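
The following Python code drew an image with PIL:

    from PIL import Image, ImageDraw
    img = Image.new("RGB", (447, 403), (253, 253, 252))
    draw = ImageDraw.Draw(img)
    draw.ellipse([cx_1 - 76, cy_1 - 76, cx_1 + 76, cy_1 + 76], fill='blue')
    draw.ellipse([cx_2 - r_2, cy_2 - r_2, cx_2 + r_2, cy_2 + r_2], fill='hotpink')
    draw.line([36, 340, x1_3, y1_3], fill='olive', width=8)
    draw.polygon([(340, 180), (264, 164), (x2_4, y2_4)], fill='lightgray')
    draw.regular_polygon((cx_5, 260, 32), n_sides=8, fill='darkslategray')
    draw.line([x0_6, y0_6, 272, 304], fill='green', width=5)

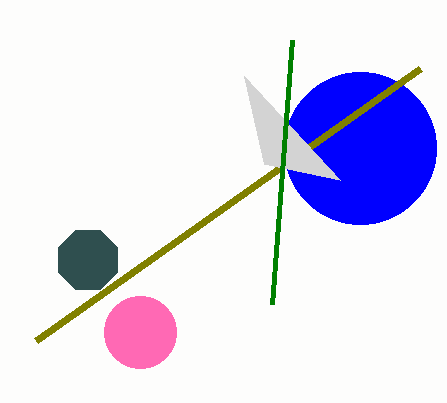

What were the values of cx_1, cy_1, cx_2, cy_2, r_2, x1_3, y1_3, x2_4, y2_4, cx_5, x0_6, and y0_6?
cx_1 = 360, cy_1 = 148, cx_2 = 140, cy_2 = 332, r_2 = 36, x1_3 = 420, y1_3 = 68, x2_4 = 244, y2_4 = 76, cx_5 = 88, x0_6 = 292, y0_6 = 40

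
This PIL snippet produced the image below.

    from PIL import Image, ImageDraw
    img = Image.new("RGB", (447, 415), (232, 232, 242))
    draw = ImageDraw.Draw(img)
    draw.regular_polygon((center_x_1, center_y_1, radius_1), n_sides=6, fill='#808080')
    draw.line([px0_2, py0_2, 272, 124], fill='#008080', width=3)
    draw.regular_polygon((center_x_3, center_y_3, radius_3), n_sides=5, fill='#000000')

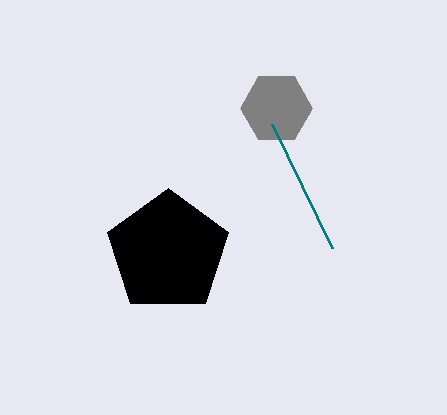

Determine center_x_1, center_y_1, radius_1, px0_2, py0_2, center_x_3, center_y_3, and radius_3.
center_x_1 = 276
center_y_1 = 108
radius_1 = 36
px0_2 = 332
py0_2 = 248
center_x_3 = 168
center_y_3 = 252
radius_3 = 64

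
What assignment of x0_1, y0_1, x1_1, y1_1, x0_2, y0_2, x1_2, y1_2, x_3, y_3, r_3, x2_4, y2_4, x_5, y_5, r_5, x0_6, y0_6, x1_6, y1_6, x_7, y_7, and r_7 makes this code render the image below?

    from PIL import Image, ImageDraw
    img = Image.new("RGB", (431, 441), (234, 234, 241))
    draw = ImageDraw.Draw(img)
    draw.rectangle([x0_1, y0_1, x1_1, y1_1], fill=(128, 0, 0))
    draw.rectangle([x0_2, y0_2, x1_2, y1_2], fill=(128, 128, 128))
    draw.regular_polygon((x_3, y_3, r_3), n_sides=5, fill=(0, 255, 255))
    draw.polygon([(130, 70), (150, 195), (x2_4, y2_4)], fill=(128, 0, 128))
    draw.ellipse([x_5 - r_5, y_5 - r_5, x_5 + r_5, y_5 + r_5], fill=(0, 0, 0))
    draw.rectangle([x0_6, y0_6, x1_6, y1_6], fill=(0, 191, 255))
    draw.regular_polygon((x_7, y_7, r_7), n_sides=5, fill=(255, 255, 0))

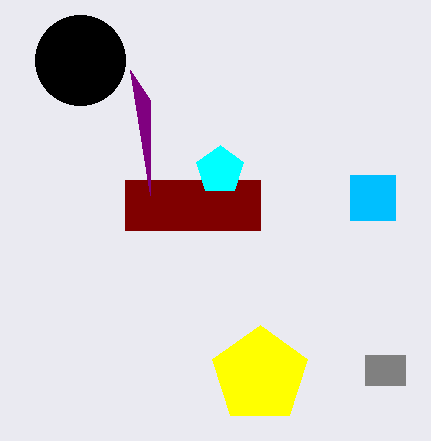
x0_1 = 125; y0_1 = 180; x1_1 = 260; y1_1 = 230; x0_2 = 365; y0_2 = 355; x1_2 = 405; y1_2 = 385; x_3 = 220; y_3 = 170; r_3 = 25; x2_4 = 150; y2_4 = 100; x_5 = 80; y_5 = 60; r_5 = 45; x0_6 = 350; y0_6 = 175; x1_6 = 395; y1_6 = 220; x_7 = 260; y_7 = 375; r_7 = 50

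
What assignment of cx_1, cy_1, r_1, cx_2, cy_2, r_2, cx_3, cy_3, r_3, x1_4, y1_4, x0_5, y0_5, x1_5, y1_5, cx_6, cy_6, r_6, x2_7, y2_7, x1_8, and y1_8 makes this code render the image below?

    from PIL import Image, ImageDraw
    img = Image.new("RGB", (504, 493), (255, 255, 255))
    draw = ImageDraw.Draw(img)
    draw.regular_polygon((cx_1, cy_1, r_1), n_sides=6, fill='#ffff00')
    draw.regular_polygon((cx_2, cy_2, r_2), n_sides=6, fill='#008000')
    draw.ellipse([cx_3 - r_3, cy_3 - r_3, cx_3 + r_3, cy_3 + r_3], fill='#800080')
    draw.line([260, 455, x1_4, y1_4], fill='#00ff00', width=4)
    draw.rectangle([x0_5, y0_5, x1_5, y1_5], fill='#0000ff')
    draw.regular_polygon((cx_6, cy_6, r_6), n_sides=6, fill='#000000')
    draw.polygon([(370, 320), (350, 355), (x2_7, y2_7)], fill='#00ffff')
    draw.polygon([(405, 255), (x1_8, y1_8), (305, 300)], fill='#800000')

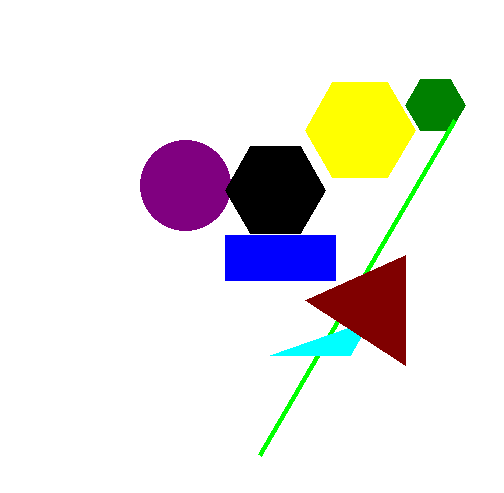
cx_1 = 360, cy_1 = 130, r_1 = 55, cx_2 = 435, cy_2 = 105, r_2 = 30, cx_3 = 185, cy_3 = 185, r_3 = 45, x1_4 = 455, y1_4 = 120, x0_5 = 225, y0_5 = 235, x1_5 = 335, y1_5 = 280, cx_6 = 275, cy_6 = 190, r_6 = 50, x2_7 = 270, y2_7 = 355, x1_8 = 405, y1_8 = 365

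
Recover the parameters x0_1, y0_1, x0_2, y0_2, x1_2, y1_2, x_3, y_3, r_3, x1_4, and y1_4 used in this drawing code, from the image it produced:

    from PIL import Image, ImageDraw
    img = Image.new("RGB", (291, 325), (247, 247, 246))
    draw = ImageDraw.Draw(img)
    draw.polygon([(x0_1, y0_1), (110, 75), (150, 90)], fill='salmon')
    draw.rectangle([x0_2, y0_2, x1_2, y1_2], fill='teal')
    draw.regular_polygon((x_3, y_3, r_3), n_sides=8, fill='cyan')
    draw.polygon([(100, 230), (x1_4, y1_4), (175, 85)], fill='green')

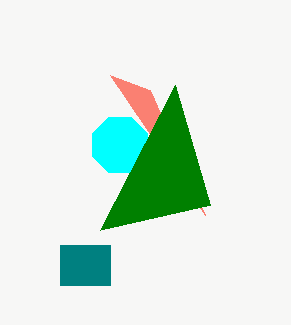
x0_1 = 205
y0_1 = 215
x0_2 = 60
y0_2 = 245
x1_2 = 110
y1_2 = 285
x_3 = 120
y_3 = 145
r_3 = 30
x1_4 = 210
y1_4 = 205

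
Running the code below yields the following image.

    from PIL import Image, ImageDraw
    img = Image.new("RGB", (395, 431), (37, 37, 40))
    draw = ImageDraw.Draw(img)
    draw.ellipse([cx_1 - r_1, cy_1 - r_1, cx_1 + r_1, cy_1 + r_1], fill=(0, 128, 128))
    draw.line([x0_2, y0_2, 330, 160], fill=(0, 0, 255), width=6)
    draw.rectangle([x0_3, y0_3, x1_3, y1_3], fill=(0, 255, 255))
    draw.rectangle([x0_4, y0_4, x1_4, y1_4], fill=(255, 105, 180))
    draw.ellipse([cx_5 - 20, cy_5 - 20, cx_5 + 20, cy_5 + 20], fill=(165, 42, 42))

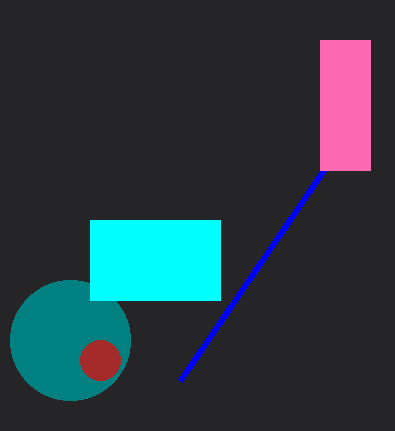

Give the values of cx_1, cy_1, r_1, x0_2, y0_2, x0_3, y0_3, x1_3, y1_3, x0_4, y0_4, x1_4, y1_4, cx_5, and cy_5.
cx_1 = 70, cy_1 = 340, r_1 = 60, x0_2 = 180, y0_2 = 380, x0_3 = 90, y0_3 = 220, x1_3 = 220, y1_3 = 300, x0_4 = 320, y0_4 = 40, x1_4 = 370, y1_4 = 170, cx_5 = 100, cy_5 = 360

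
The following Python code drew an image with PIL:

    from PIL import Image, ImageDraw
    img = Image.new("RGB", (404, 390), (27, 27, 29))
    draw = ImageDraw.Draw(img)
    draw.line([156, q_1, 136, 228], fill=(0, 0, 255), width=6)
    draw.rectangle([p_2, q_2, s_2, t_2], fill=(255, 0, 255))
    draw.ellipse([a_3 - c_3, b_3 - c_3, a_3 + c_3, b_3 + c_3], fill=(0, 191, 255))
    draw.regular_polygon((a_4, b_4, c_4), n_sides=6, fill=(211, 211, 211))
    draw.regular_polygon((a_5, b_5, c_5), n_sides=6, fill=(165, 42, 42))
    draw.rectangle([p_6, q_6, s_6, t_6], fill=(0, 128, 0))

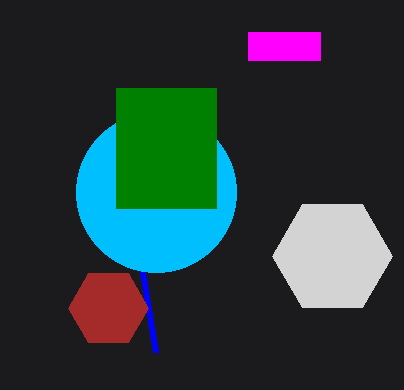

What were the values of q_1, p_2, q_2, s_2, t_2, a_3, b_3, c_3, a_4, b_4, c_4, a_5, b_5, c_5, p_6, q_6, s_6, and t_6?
q_1 = 352
p_2 = 248
q_2 = 32
s_2 = 320
t_2 = 60
a_3 = 156
b_3 = 192
c_3 = 80
a_4 = 332
b_4 = 256
c_4 = 60
a_5 = 108
b_5 = 308
c_5 = 40
p_6 = 116
q_6 = 88
s_6 = 216
t_6 = 208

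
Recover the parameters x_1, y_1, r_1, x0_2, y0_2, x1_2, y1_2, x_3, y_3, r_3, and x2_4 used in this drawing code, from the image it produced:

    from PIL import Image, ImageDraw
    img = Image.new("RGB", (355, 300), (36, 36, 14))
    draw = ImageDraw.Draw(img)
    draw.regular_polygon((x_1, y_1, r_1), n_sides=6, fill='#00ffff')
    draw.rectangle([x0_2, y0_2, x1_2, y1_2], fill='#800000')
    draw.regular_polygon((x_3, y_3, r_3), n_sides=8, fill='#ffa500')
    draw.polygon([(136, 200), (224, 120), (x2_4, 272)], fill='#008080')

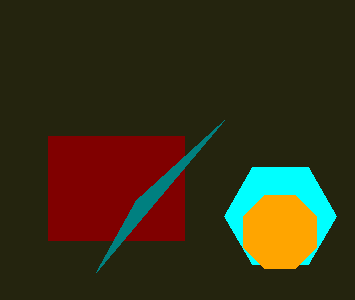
x_1 = 280
y_1 = 216
r_1 = 56
x0_2 = 48
y0_2 = 136
x1_2 = 184
y1_2 = 240
x_3 = 280
y_3 = 232
r_3 = 40
x2_4 = 96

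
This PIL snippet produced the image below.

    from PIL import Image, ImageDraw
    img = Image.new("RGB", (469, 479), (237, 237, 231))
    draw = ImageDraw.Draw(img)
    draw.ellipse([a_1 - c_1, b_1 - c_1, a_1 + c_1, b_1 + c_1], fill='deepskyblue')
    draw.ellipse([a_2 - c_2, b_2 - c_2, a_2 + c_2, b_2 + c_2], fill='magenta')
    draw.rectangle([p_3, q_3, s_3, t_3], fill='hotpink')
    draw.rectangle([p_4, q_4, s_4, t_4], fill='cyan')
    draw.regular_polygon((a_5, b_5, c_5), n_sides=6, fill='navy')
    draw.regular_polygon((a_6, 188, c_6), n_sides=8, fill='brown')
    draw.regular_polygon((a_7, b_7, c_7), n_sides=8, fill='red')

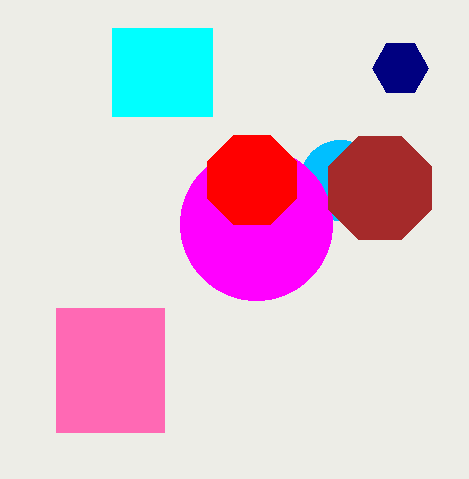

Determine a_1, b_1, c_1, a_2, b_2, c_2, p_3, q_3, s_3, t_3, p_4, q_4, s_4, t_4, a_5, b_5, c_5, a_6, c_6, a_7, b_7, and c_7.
a_1 = 340; b_1 = 180; c_1 = 40; a_2 = 256; b_2 = 224; c_2 = 76; p_3 = 56; q_3 = 308; s_3 = 164; t_3 = 432; p_4 = 112; q_4 = 28; s_4 = 212; t_4 = 116; a_5 = 400; b_5 = 68; c_5 = 28; a_6 = 380; c_6 = 56; a_7 = 252; b_7 = 180; c_7 = 48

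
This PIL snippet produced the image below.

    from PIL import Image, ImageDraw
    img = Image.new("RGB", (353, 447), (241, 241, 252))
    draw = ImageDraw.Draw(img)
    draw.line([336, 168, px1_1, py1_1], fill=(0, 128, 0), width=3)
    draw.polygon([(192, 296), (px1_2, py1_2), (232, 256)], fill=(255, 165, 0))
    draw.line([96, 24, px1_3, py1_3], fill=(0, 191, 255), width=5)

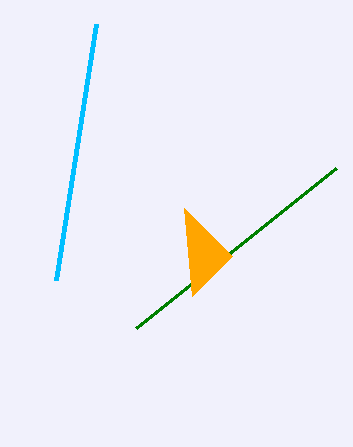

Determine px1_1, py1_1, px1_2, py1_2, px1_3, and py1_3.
px1_1 = 136
py1_1 = 328
px1_2 = 184
py1_2 = 208
px1_3 = 56
py1_3 = 280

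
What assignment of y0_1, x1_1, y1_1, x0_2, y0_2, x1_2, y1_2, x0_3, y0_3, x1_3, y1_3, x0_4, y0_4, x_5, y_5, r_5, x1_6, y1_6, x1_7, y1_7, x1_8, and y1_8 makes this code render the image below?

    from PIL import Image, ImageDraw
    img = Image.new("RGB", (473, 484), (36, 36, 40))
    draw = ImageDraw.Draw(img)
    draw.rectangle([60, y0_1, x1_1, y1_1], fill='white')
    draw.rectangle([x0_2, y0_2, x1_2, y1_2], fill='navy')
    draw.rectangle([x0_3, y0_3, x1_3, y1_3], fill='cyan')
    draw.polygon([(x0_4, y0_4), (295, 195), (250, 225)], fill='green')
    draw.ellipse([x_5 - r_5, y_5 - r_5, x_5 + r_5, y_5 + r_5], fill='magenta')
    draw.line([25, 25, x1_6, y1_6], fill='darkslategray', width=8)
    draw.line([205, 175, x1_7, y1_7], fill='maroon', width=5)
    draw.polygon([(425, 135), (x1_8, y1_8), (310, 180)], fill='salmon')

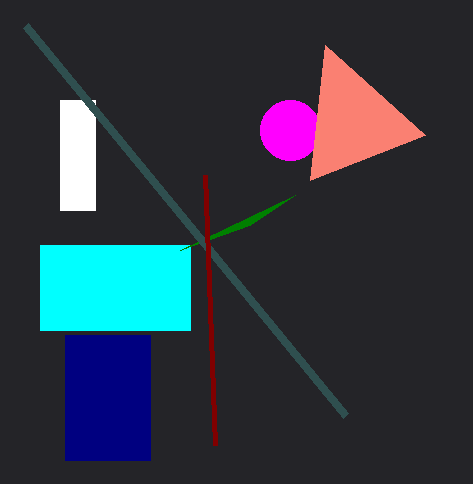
y0_1 = 100
x1_1 = 95
y1_1 = 210
x0_2 = 65
y0_2 = 335
x1_2 = 150
y1_2 = 460
x0_3 = 40
y0_3 = 245
x1_3 = 190
y1_3 = 330
x0_4 = 180
y0_4 = 250
x_5 = 290
y_5 = 130
r_5 = 30
x1_6 = 345
y1_6 = 415
x1_7 = 215
y1_7 = 445
x1_8 = 325
y1_8 = 45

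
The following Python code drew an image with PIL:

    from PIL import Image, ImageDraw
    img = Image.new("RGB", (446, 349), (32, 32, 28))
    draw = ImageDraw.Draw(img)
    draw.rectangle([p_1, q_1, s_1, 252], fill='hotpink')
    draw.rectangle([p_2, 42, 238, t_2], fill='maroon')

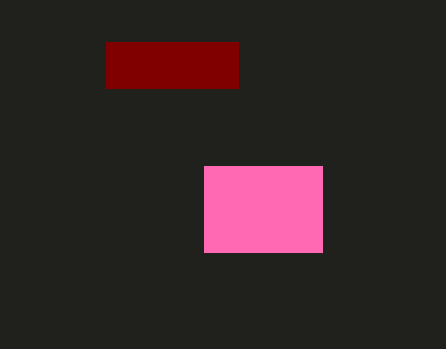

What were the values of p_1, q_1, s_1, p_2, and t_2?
p_1 = 204
q_1 = 166
s_1 = 322
p_2 = 106
t_2 = 88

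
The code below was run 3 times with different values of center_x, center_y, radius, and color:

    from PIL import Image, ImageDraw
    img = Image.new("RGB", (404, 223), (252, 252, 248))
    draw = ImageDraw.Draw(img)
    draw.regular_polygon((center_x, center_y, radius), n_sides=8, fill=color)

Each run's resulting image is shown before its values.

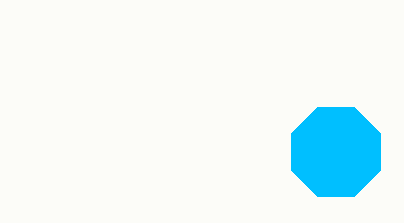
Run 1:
center_x = 336
center_y = 152
radius = 48
color = 'deepskyblue'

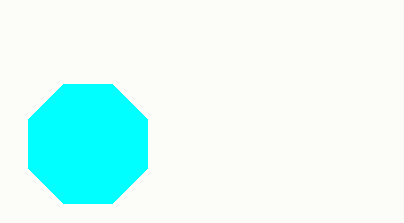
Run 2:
center_x = 88; center_y = 144; radius = 64; color = 'cyan'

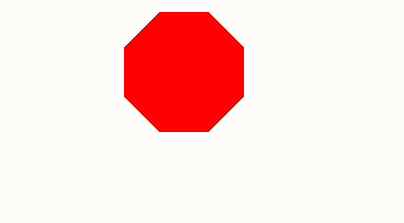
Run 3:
center_x = 184, center_y = 72, radius = 64, color = 'red'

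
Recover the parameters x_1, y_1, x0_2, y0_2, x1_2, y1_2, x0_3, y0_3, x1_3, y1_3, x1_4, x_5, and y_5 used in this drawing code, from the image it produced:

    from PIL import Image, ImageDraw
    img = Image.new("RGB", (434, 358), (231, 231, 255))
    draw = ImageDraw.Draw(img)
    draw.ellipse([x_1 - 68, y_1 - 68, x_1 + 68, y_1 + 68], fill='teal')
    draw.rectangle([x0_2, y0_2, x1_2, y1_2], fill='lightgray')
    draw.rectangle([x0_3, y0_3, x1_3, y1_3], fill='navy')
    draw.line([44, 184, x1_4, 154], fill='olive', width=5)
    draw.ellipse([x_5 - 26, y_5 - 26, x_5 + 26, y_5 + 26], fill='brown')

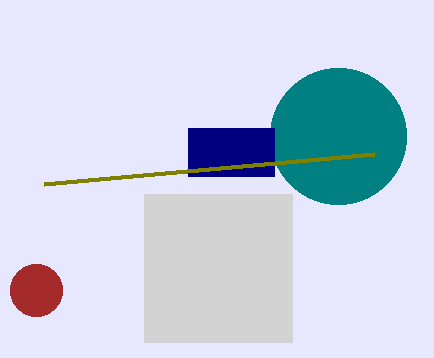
x_1 = 338
y_1 = 136
x0_2 = 144
y0_2 = 194
x1_2 = 292
y1_2 = 342
x0_3 = 188
y0_3 = 128
x1_3 = 274
y1_3 = 176
x1_4 = 374
x_5 = 36
y_5 = 290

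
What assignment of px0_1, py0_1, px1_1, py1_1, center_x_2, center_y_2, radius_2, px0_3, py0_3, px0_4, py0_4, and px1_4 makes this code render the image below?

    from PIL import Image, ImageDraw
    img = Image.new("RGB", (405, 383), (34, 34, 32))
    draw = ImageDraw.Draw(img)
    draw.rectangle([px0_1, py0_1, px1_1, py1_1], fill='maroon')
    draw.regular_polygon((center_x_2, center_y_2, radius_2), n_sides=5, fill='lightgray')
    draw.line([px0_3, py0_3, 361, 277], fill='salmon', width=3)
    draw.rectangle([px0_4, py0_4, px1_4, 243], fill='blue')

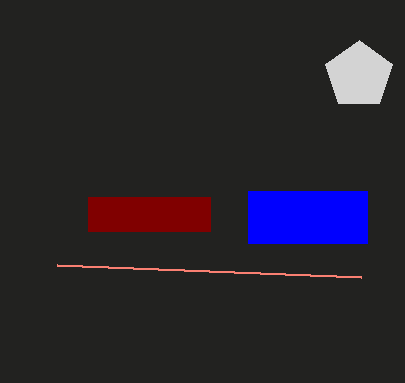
px0_1 = 88; py0_1 = 197; px1_1 = 210; py1_1 = 231; center_x_2 = 359; center_y_2 = 75; radius_2 = 35; px0_3 = 57; py0_3 = 265; px0_4 = 248; py0_4 = 191; px1_4 = 367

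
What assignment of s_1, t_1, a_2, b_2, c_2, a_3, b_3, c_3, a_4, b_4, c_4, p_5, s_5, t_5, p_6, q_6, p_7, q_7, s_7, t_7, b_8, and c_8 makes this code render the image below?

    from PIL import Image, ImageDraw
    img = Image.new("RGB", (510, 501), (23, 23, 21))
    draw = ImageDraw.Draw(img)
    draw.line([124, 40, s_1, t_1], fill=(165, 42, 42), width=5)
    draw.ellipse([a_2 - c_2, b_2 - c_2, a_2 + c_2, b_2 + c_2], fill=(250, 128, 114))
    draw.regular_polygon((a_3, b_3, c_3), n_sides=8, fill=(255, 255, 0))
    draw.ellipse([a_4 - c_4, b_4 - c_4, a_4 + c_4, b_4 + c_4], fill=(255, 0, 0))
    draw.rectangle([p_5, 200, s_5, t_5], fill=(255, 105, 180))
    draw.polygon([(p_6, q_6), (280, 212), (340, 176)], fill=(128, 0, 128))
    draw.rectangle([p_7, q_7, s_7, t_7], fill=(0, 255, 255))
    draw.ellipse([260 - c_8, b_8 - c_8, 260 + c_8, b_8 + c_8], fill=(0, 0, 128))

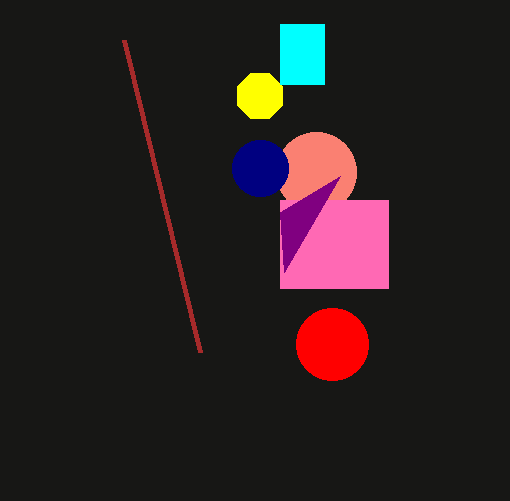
s_1 = 200
t_1 = 352
a_2 = 316
b_2 = 172
c_2 = 40
a_3 = 260
b_3 = 96
c_3 = 24
a_4 = 332
b_4 = 344
c_4 = 36
p_5 = 280
s_5 = 388
t_5 = 288
p_6 = 284
q_6 = 272
p_7 = 280
q_7 = 24
s_7 = 324
t_7 = 84
b_8 = 168
c_8 = 28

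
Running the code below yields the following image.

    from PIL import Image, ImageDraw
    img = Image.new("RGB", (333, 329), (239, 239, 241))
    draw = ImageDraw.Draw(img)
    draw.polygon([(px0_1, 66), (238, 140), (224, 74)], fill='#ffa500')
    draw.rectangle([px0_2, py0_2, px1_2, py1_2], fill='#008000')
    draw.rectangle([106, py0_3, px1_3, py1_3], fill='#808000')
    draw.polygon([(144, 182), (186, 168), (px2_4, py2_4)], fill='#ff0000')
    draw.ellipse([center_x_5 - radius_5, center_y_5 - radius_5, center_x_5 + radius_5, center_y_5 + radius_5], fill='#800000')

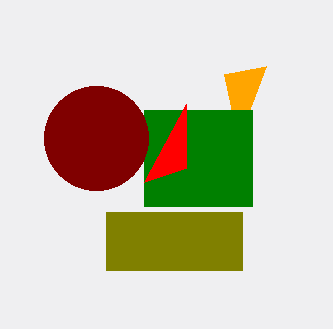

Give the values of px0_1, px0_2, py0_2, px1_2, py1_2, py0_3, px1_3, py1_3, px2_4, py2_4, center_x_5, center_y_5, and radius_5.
px0_1 = 266
px0_2 = 144
py0_2 = 110
px1_2 = 252
py1_2 = 206
py0_3 = 212
px1_3 = 242
py1_3 = 270
px2_4 = 186
py2_4 = 104
center_x_5 = 96
center_y_5 = 138
radius_5 = 52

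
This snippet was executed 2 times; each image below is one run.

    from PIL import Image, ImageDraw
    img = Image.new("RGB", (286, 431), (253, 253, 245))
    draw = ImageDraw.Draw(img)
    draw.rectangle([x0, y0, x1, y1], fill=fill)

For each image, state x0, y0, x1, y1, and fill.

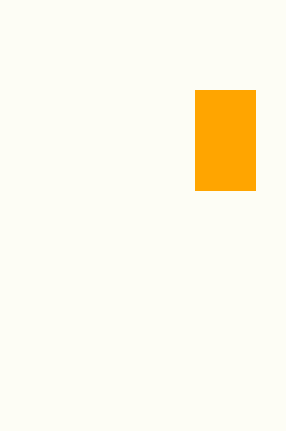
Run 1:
x0 = 195, y0 = 90, x1 = 255, y1 = 190, fill = 'orange'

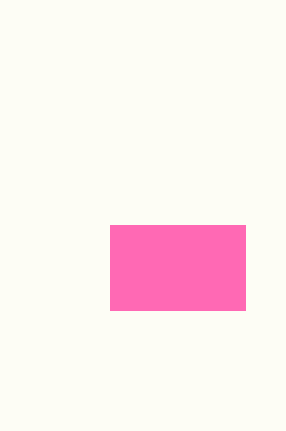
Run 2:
x0 = 110, y0 = 225, x1 = 245, y1 = 310, fill = 'hotpink'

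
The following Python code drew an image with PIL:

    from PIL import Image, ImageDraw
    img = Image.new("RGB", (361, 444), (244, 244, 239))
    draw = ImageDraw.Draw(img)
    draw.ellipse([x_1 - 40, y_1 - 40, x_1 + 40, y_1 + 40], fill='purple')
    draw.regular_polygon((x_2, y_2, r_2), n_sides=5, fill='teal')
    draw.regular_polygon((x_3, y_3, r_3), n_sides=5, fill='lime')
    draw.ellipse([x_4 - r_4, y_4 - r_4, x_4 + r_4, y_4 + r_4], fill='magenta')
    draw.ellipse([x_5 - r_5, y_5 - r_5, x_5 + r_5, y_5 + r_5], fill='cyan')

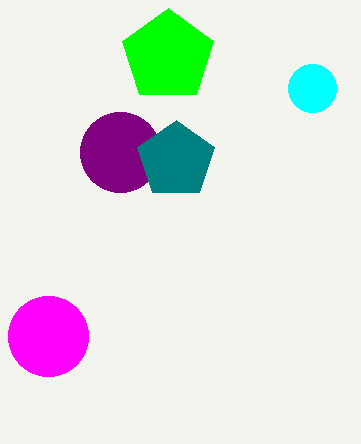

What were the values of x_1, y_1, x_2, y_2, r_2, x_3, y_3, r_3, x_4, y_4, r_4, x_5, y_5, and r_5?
x_1 = 120, y_1 = 152, x_2 = 176, y_2 = 160, r_2 = 40, x_3 = 168, y_3 = 56, r_3 = 48, x_4 = 48, y_4 = 336, r_4 = 40, x_5 = 312, y_5 = 88, r_5 = 24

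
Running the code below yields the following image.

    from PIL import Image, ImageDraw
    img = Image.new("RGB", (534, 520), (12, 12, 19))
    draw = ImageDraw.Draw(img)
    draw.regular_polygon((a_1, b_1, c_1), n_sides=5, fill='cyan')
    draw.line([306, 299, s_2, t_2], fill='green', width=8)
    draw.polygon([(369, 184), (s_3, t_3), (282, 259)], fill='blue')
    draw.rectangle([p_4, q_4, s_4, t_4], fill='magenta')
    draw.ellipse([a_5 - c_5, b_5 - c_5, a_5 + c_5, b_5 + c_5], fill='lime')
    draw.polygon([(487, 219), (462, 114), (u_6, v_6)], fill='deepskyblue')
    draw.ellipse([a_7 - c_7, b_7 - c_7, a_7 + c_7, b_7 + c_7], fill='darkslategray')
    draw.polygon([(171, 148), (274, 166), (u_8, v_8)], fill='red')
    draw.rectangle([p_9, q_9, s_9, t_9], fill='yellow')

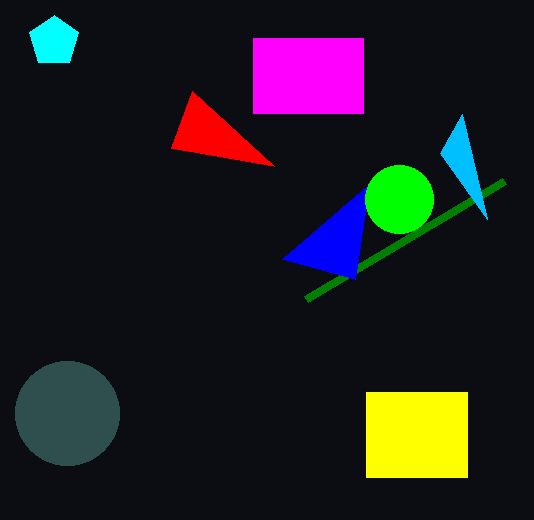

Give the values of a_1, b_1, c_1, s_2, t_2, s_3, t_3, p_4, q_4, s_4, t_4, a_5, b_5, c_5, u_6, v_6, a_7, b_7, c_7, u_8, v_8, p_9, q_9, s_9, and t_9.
a_1 = 54, b_1 = 41, c_1 = 26, s_2 = 504, t_2 = 181, s_3 = 355, t_3 = 279, p_4 = 253, q_4 = 38, s_4 = 363, t_4 = 113, a_5 = 399, b_5 = 199, c_5 = 34, u_6 = 440, v_6 = 153, a_7 = 67, b_7 = 413, c_7 = 52, u_8 = 192, v_8 = 91, p_9 = 366, q_9 = 392, s_9 = 467, t_9 = 477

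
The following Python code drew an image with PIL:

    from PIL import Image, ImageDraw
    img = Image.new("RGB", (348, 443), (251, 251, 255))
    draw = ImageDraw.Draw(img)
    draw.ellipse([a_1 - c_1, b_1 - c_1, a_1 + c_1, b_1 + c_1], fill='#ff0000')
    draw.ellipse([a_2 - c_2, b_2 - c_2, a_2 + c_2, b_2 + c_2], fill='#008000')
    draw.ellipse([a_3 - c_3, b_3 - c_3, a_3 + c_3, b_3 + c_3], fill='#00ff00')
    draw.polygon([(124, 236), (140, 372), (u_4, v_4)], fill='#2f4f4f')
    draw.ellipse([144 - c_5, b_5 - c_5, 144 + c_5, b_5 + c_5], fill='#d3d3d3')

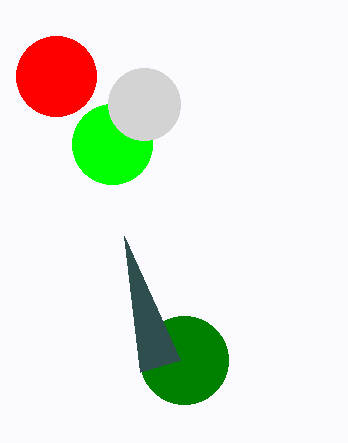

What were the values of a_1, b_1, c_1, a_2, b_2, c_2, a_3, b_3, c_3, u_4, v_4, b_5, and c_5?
a_1 = 56; b_1 = 76; c_1 = 40; a_2 = 184; b_2 = 360; c_2 = 44; a_3 = 112; b_3 = 144; c_3 = 40; u_4 = 180; v_4 = 360; b_5 = 104; c_5 = 36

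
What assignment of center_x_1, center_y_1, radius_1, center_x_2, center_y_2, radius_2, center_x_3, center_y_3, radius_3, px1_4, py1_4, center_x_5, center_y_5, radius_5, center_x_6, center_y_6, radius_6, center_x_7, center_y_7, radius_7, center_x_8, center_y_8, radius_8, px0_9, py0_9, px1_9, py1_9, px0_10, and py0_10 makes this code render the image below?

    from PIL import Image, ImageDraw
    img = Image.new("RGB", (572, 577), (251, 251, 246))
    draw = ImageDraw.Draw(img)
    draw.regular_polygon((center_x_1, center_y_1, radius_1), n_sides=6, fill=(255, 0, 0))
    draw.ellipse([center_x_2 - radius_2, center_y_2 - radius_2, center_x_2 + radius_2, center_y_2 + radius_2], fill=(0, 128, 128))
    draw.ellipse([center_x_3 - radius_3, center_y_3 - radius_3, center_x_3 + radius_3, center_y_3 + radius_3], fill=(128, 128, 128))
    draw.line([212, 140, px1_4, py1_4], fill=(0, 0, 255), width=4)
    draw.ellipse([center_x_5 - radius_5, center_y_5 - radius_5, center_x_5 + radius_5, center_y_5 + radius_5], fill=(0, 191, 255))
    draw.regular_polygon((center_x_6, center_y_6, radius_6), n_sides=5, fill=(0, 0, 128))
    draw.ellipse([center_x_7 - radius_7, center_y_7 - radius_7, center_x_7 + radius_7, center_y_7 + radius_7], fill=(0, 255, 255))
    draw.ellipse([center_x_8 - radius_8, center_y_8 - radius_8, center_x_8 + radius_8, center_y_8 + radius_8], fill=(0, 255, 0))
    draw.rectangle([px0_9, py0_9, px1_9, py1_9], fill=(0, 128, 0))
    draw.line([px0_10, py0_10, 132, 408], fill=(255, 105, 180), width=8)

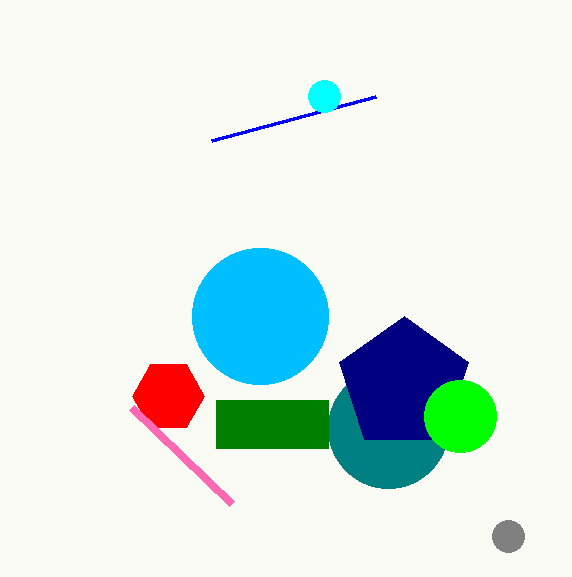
center_x_1 = 168, center_y_1 = 396, radius_1 = 36, center_x_2 = 388, center_y_2 = 428, radius_2 = 60, center_x_3 = 508, center_y_3 = 536, radius_3 = 16, px1_4 = 376, py1_4 = 96, center_x_5 = 260, center_y_5 = 316, radius_5 = 68, center_x_6 = 404, center_y_6 = 384, radius_6 = 68, center_x_7 = 324, center_y_7 = 96, radius_7 = 16, center_x_8 = 460, center_y_8 = 416, radius_8 = 36, px0_9 = 216, py0_9 = 400, px1_9 = 328, py1_9 = 448, px0_10 = 232, py0_10 = 504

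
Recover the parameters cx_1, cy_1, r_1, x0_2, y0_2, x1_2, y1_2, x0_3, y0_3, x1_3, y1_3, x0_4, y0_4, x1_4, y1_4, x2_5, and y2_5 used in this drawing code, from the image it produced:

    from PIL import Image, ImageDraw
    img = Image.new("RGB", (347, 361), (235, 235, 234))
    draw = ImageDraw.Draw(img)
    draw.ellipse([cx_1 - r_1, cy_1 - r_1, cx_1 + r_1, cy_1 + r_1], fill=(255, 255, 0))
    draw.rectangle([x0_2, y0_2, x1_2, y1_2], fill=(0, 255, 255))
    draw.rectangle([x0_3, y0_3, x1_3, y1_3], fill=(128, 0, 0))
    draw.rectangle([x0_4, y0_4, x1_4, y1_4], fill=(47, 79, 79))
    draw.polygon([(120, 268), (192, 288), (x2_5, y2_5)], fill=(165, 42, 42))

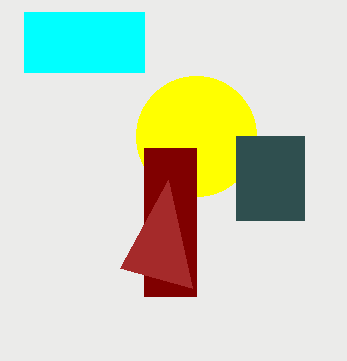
cx_1 = 196
cy_1 = 136
r_1 = 60
x0_2 = 24
y0_2 = 12
x1_2 = 144
y1_2 = 72
x0_3 = 144
y0_3 = 148
x1_3 = 196
y1_3 = 296
x0_4 = 236
y0_4 = 136
x1_4 = 304
y1_4 = 220
x2_5 = 168
y2_5 = 180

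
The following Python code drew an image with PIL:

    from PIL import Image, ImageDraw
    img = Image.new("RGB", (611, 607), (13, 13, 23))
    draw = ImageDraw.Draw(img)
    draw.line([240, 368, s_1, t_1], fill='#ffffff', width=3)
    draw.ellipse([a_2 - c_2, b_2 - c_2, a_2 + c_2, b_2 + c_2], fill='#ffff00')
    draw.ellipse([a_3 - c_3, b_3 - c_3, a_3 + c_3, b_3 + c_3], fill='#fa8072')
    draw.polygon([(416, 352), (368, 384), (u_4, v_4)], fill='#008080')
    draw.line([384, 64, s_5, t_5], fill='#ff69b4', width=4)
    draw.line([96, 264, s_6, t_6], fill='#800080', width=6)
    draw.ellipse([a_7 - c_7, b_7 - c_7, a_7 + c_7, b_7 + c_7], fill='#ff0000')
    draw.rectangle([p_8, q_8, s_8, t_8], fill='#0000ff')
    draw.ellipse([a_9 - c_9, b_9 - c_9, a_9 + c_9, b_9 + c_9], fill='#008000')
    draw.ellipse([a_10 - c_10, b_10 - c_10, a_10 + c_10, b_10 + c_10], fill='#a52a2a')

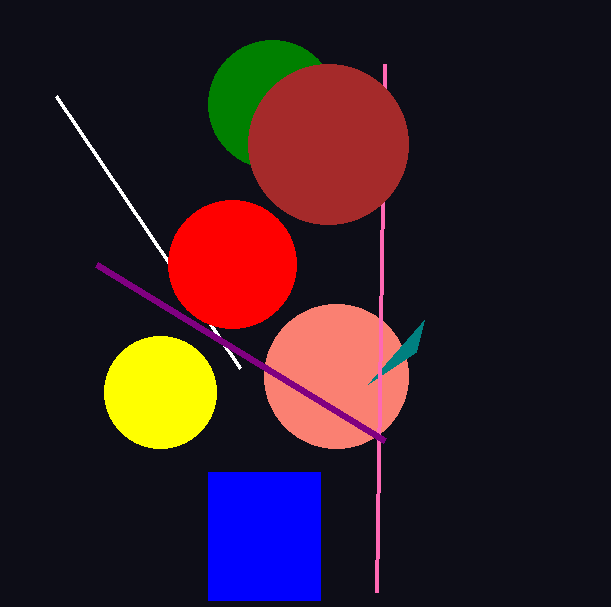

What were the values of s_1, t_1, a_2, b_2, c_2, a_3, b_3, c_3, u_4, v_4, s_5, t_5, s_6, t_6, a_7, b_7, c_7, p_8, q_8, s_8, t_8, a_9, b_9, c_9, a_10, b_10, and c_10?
s_1 = 56; t_1 = 96; a_2 = 160; b_2 = 392; c_2 = 56; a_3 = 336; b_3 = 376; c_3 = 72; u_4 = 424; v_4 = 320; s_5 = 376; t_5 = 592; s_6 = 384; t_6 = 440; a_7 = 232; b_7 = 264; c_7 = 64; p_8 = 208; q_8 = 472; s_8 = 320; t_8 = 600; a_9 = 272; b_9 = 104; c_9 = 64; a_10 = 328; b_10 = 144; c_10 = 80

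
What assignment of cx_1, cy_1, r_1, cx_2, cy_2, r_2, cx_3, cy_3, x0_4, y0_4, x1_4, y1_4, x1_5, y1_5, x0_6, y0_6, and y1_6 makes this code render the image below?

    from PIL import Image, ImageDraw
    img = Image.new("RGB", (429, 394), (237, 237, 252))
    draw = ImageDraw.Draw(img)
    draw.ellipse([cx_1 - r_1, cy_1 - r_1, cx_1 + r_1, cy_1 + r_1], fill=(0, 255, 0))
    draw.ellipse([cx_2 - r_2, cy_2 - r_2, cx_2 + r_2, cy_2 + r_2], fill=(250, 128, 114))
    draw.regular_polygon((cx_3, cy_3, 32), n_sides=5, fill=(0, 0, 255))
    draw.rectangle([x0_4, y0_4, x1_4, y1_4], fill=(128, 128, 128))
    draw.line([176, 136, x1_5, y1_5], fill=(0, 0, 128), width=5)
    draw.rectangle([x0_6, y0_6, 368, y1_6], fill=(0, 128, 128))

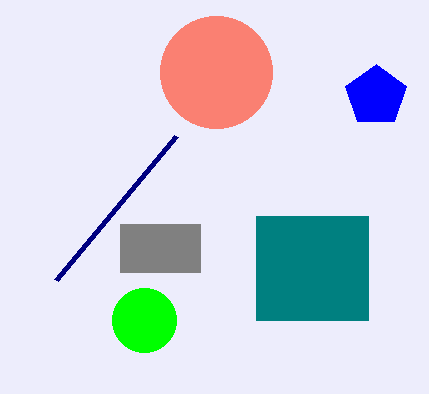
cx_1 = 144; cy_1 = 320; r_1 = 32; cx_2 = 216; cy_2 = 72; r_2 = 56; cx_3 = 376; cy_3 = 96; x0_4 = 120; y0_4 = 224; x1_4 = 200; y1_4 = 272; x1_5 = 56; y1_5 = 280; x0_6 = 256; y0_6 = 216; y1_6 = 320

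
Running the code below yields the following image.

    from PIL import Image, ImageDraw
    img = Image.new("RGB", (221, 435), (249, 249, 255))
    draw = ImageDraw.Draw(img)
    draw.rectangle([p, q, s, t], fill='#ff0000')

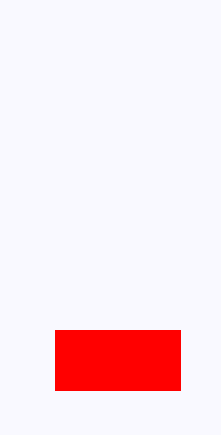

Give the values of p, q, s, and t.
p = 55, q = 330, s = 180, t = 390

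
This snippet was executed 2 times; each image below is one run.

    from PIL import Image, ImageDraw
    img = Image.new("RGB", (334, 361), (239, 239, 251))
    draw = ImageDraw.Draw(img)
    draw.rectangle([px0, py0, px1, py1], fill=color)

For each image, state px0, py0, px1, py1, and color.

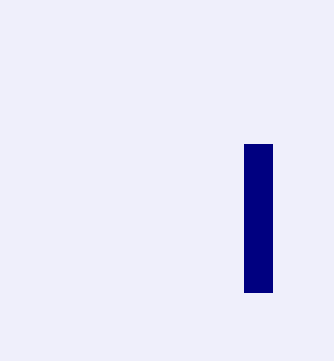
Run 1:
px0 = 244, py0 = 144, px1 = 272, py1 = 292, color = 'navy'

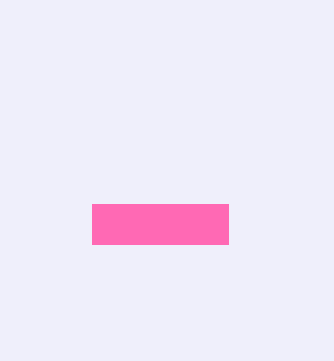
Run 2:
px0 = 92, py0 = 204, px1 = 228, py1 = 244, color = 'hotpink'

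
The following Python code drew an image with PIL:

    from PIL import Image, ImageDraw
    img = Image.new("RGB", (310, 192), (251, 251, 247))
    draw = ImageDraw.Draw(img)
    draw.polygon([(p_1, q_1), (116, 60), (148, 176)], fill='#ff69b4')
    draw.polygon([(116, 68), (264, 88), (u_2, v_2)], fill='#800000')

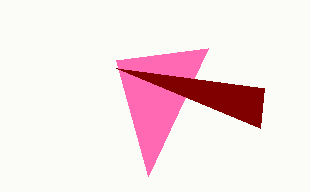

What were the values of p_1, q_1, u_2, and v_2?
p_1 = 208; q_1 = 48; u_2 = 260; v_2 = 128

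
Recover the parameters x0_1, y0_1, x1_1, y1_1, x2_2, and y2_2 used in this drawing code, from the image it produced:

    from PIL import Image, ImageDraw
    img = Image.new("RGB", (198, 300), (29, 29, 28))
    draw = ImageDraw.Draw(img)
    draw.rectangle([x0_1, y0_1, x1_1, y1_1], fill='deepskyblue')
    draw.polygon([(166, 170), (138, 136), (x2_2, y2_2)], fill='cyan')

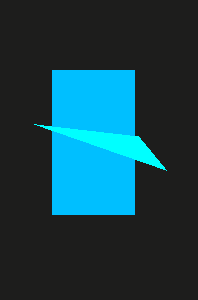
x0_1 = 52; y0_1 = 70; x1_1 = 134; y1_1 = 214; x2_2 = 34; y2_2 = 124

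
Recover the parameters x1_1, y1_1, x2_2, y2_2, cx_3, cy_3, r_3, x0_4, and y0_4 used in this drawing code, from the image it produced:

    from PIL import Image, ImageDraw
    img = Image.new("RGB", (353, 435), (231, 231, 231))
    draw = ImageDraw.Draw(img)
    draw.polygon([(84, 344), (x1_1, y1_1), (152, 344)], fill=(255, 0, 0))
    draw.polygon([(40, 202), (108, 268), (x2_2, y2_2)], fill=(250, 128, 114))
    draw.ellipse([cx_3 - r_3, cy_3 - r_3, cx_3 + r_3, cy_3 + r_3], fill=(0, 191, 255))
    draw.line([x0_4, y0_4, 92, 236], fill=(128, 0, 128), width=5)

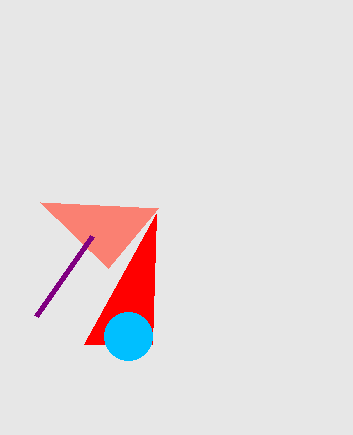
x1_1 = 156, y1_1 = 214, x2_2 = 158, y2_2 = 208, cx_3 = 128, cy_3 = 336, r_3 = 24, x0_4 = 36, y0_4 = 316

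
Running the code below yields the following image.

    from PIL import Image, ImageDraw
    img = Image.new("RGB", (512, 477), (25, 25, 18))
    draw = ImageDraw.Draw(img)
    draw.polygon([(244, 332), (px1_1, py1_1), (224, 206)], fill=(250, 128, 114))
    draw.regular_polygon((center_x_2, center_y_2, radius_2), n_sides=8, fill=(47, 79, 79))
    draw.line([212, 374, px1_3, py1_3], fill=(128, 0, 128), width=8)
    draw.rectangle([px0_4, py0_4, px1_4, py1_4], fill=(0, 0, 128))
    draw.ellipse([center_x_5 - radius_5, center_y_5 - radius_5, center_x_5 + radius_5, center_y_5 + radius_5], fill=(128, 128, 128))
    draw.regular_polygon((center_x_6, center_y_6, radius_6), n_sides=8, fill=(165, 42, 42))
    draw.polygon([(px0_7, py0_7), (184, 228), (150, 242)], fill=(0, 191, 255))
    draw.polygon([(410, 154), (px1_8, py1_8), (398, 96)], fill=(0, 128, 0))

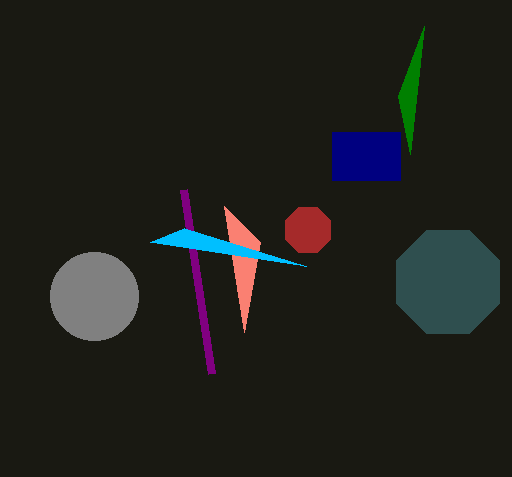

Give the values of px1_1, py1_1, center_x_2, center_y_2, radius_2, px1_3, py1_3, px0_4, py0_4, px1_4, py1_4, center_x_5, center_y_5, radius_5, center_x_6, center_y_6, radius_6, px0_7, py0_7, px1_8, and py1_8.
px1_1 = 260, py1_1 = 242, center_x_2 = 448, center_y_2 = 282, radius_2 = 56, px1_3 = 184, py1_3 = 190, px0_4 = 332, py0_4 = 132, px1_4 = 400, py1_4 = 180, center_x_5 = 94, center_y_5 = 296, radius_5 = 44, center_x_6 = 308, center_y_6 = 230, radius_6 = 24, px0_7 = 306, py0_7 = 266, px1_8 = 424, py1_8 = 26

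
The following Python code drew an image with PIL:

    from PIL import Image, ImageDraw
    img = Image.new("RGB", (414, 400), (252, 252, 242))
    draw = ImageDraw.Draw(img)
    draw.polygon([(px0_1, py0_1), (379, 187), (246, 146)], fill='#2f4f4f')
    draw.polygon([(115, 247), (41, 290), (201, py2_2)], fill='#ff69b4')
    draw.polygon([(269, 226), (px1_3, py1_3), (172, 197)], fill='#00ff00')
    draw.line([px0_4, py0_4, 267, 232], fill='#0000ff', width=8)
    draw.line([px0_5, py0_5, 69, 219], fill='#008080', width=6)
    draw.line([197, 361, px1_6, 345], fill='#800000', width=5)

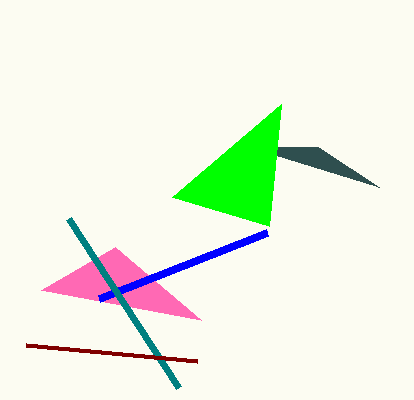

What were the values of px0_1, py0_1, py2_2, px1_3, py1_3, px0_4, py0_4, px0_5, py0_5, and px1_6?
px0_1 = 318, py0_1 = 147, py2_2 = 320, px1_3 = 281, py1_3 = 104, px0_4 = 99, py0_4 = 298, px0_5 = 179, py0_5 = 388, px1_6 = 26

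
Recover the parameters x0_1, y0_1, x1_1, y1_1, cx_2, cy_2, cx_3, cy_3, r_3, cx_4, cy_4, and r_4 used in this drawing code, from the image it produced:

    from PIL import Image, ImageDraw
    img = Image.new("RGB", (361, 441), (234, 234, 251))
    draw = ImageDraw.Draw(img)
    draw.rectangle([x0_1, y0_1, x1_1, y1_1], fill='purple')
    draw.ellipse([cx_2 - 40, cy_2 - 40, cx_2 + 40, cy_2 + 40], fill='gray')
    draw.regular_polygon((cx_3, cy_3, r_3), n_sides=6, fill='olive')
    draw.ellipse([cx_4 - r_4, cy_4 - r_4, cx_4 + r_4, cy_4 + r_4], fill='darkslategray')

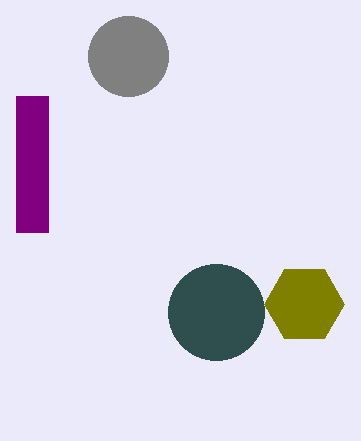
x0_1 = 16
y0_1 = 96
x1_1 = 48
y1_1 = 232
cx_2 = 128
cy_2 = 56
cx_3 = 304
cy_3 = 304
r_3 = 40
cx_4 = 216
cy_4 = 312
r_4 = 48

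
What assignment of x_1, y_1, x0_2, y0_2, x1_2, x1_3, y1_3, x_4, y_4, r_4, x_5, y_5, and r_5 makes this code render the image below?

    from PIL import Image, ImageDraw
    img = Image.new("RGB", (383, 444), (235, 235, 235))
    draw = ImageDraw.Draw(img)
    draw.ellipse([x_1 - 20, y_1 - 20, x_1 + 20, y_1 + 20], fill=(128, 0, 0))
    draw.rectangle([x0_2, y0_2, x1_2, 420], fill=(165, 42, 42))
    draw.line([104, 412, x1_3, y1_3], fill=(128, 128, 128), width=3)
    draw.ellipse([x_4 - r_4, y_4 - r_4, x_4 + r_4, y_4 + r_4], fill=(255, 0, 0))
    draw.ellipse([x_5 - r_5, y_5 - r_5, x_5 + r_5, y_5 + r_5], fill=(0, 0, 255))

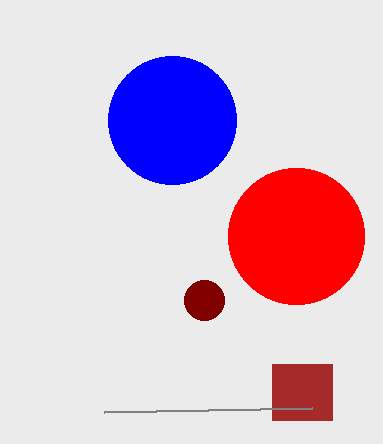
x_1 = 204; y_1 = 300; x0_2 = 272; y0_2 = 364; x1_2 = 332; x1_3 = 312; y1_3 = 408; x_4 = 296; y_4 = 236; r_4 = 68; x_5 = 172; y_5 = 120; r_5 = 64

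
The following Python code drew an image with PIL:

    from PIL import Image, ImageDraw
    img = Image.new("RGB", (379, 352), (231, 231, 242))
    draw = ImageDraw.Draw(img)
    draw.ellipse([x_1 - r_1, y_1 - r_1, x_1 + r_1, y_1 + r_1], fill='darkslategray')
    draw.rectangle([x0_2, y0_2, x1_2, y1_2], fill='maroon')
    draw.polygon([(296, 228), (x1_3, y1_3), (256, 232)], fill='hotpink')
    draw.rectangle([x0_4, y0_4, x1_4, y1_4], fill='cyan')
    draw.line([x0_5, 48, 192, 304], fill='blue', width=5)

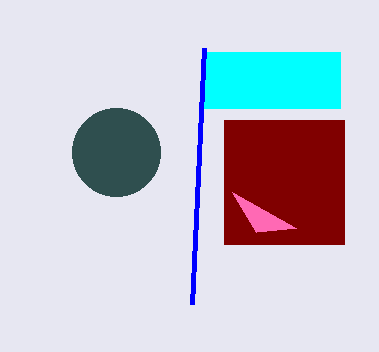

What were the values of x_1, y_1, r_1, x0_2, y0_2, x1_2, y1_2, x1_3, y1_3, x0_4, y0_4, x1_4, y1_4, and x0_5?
x_1 = 116
y_1 = 152
r_1 = 44
x0_2 = 224
y0_2 = 120
x1_2 = 344
y1_2 = 244
x1_3 = 232
y1_3 = 192
x0_4 = 204
y0_4 = 52
x1_4 = 340
y1_4 = 108
x0_5 = 204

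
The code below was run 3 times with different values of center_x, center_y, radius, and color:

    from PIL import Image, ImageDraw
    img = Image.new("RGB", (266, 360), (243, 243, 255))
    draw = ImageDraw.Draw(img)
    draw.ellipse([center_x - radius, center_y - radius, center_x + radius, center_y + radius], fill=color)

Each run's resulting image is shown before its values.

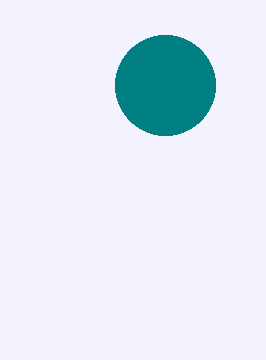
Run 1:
center_x = 165, center_y = 85, radius = 50, color = 'teal'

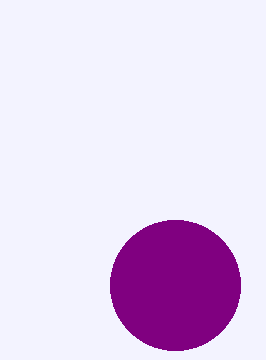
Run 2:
center_x = 175, center_y = 285, radius = 65, color = 'purple'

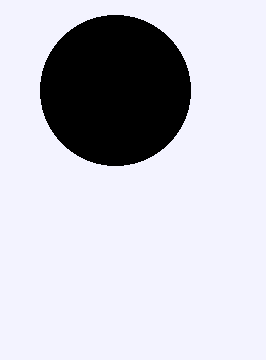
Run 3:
center_x = 115; center_y = 90; radius = 75; color = 'black'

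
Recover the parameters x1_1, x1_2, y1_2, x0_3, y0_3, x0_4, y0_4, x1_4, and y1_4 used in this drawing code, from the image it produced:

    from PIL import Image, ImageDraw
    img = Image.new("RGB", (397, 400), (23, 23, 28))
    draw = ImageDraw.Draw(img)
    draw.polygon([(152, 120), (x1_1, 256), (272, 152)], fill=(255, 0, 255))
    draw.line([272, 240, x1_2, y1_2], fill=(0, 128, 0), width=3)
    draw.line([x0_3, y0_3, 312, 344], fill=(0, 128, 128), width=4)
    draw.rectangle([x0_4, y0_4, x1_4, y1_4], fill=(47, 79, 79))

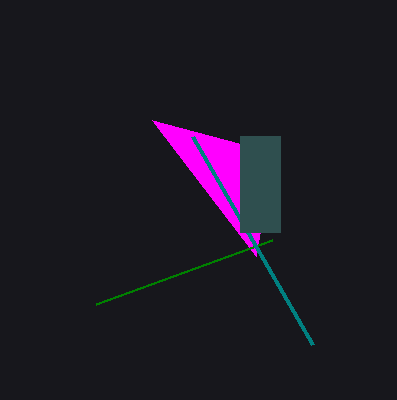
x1_1 = 256, x1_2 = 96, y1_2 = 304, x0_3 = 192, y0_3 = 136, x0_4 = 240, y0_4 = 136, x1_4 = 280, y1_4 = 232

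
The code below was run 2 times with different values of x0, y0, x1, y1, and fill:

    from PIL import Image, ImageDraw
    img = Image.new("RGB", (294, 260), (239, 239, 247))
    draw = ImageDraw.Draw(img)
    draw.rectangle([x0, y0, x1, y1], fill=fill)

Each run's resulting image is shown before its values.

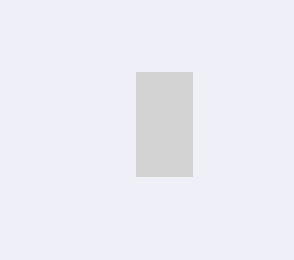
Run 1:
x0 = 136; y0 = 72; x1 = 192; y1 = 176; fill = 'lightgray'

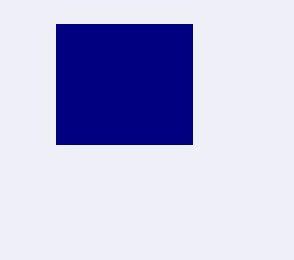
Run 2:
x0 = 56, y0 = 24, x1 = 192, y1 = 144, fill = 'navy'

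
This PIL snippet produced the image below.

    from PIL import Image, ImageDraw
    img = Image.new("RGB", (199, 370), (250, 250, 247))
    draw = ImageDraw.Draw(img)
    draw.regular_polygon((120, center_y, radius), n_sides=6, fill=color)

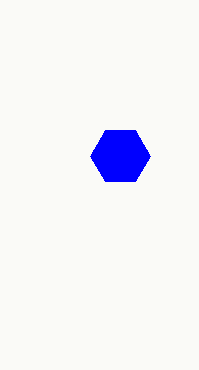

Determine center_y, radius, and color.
center_y = 156, radius = 30, color = 'blue'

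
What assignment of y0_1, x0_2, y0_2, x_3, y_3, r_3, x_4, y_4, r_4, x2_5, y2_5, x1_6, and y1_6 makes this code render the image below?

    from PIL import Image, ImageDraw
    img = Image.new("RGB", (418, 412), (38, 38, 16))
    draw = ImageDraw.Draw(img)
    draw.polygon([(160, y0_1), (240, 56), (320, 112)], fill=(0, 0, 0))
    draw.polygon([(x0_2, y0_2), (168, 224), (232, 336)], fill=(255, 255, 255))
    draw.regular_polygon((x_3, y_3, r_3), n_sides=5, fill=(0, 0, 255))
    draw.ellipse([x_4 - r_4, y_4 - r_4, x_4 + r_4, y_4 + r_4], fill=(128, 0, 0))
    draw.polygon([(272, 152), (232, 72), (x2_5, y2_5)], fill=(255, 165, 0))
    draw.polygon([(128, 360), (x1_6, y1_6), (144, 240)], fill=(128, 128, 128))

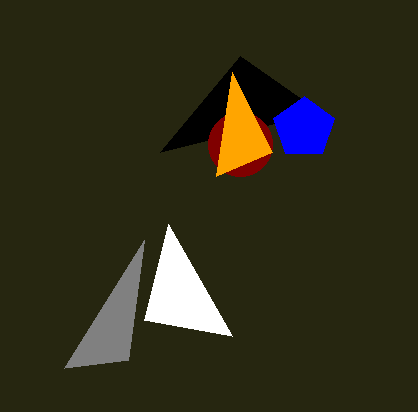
y0_1 = 152; x0_2 = 144; y0_2 = 320; x_3 = 304; y_3 = 128; r_3 = 32; x_4 = 240; y_4 = 144; r_4 = 32; x2_5 = 216; y2_5 = 176; x1_6 = 64; y1_6 = 368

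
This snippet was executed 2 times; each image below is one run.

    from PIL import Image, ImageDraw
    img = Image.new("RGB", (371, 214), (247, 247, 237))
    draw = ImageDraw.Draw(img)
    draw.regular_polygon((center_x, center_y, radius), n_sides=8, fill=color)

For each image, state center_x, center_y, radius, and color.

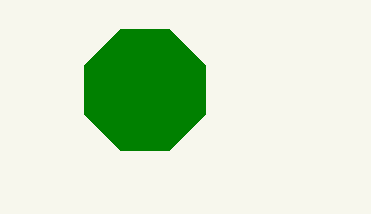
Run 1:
center_x = 145; center_y = 90; radius = 65; color = 'green'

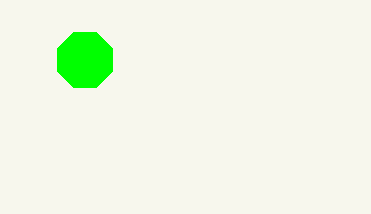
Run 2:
center_x = 85, center_y = 60, radius = 30, color = 'lime'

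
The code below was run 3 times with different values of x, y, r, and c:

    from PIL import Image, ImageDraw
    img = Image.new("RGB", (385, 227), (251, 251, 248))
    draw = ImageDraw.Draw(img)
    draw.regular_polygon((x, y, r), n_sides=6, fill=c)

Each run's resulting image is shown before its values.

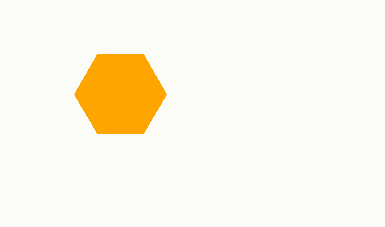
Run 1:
x = 120
y = 94
r = 46
c = 'orange'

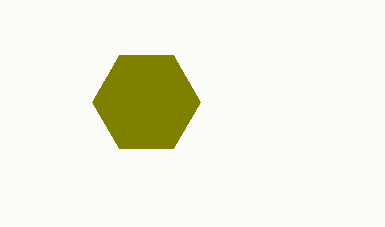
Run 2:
x = 146; y = 102; r = 54; c = 'olive'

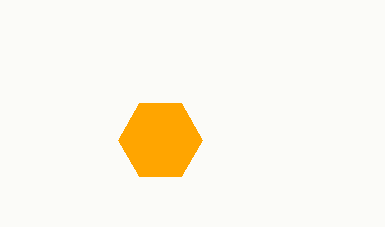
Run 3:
x = 160
y = 140
r = 42
c = 'orange'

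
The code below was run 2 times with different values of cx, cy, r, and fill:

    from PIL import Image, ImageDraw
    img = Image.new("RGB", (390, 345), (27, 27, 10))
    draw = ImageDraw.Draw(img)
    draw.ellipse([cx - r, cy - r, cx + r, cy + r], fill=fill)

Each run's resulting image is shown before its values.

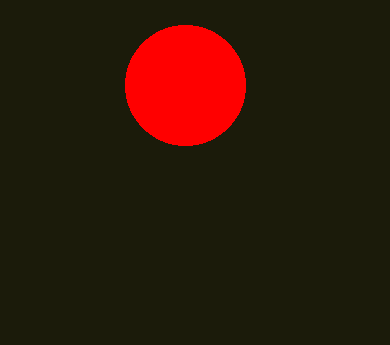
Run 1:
cx = 185, cy = 85, r = 60, fill = 'red'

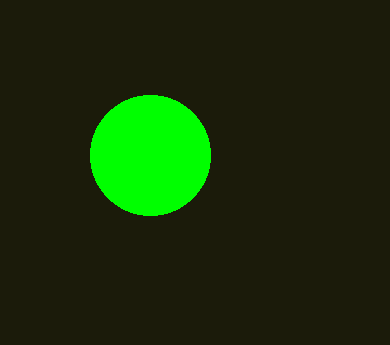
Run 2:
cx = 150, cy = 155, r = 60, fill = 'lime'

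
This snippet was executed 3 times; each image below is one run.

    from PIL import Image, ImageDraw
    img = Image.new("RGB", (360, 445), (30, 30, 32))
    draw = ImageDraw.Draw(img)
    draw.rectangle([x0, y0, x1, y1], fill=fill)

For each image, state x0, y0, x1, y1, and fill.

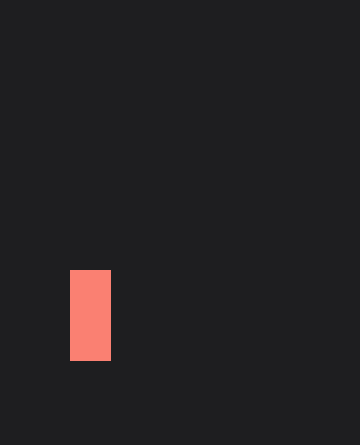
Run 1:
x0 = 70, y0 = 270, x1 = 110, y1 = 360, fill = 'salmon'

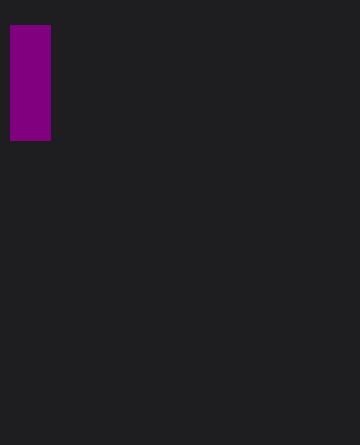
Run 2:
x0 = 10, y0 = 25, x1 = 50, y1 = 140, fill = 'purple'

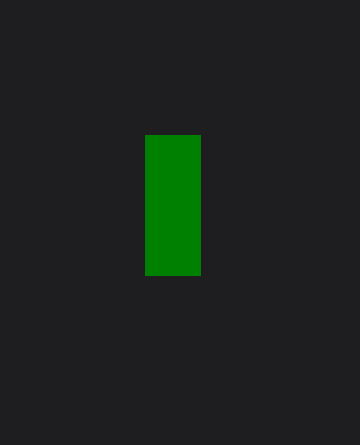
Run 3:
x0 = 145; y0 = 135; x1 = 200; y1 = 275; fill = 'green'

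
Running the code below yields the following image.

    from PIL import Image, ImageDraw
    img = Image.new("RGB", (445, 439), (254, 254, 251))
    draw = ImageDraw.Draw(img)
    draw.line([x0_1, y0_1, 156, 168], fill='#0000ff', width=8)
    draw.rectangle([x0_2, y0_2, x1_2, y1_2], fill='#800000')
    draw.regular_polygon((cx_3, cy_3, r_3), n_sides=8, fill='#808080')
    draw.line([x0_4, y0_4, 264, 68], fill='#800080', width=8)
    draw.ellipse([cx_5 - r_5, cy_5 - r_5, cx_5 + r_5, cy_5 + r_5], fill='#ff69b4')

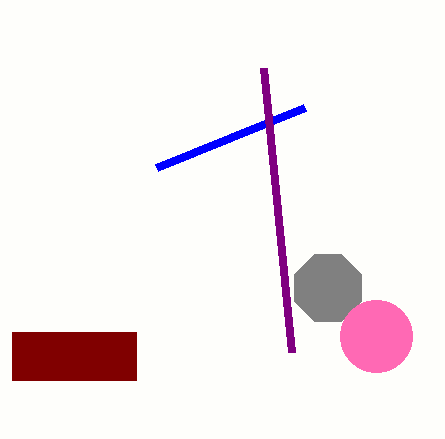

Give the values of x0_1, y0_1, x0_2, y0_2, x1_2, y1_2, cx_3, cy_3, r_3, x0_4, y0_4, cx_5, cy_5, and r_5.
x0_1 = 304, y0_1 = 108, x0_2 = 12, y0_2 = 332, x1_2 = 136, y1_2 = 380, cx_3 = 328, cy_3 = 288, r_3 = 36, x0_4 = 292, y0_4 = 352, cx_5 = 376, cy_5 = 336, r_5 = 36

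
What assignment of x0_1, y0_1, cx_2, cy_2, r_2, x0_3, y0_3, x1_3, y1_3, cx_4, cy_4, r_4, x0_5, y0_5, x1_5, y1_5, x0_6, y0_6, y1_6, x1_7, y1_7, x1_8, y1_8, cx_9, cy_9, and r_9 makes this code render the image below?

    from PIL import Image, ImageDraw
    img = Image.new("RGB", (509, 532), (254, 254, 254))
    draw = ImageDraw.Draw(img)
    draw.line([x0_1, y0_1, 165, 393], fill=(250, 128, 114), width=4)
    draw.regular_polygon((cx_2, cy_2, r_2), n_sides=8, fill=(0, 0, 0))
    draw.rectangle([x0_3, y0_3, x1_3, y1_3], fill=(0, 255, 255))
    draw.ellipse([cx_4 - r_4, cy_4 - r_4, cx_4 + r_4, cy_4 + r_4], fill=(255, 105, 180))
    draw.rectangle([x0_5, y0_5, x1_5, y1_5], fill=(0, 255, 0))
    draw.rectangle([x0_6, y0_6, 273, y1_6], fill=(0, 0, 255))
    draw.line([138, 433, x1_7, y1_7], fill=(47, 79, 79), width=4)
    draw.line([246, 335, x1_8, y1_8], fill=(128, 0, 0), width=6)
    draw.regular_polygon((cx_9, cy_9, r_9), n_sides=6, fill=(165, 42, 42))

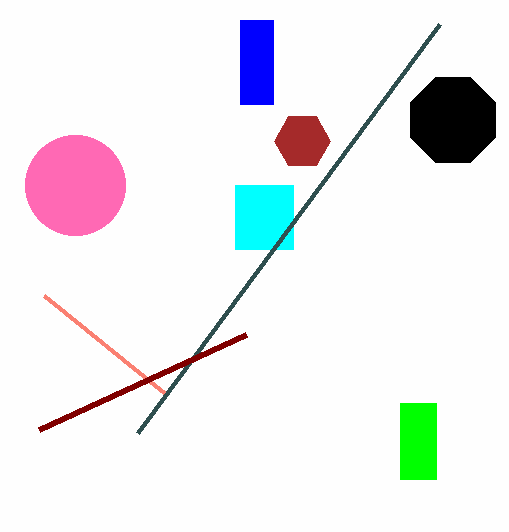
x0_1 = 44
y0_1 = 295
cx_2 = 453
cy_2 = 120
r_2 = 46
x0_3 = 235
y0_3 = 185
x1_3 = 293
y1_3 = 249
cx_4 = 75
cy_4 = 185
r_4 = 50
x0_5 = 400
y0_5 = 403
x1_5 = 436
y1_5 = 479
x0_6 = 240
y0_6 = 20
y1_6 = 104
x1_7 = 440
y1_7 = 24
x1_8 = 39
y1_8 = 430
cx_9 = 302
cy_9 = 141
r_9 = 28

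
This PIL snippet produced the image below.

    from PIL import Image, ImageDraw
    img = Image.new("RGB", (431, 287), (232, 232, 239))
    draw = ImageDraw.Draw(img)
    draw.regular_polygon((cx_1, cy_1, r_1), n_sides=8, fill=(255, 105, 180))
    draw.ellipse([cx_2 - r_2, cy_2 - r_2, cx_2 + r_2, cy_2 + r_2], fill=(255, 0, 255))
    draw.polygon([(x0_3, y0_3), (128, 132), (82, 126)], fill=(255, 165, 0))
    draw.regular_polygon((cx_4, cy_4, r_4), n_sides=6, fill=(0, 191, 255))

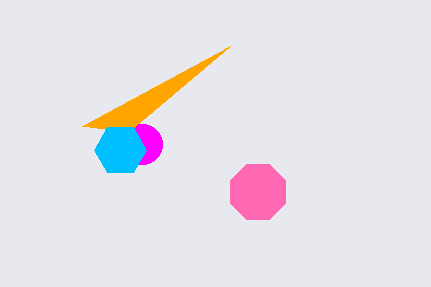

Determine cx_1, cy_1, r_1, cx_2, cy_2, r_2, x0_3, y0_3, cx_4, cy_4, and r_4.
cx_1 = 258; cy_1 = 192; r_1 = 30; cx_2 = 142; cy_2 = 144; r_2 = 20; x0_3 = 230; y0_3 = 46; cx_4 = 120; cy_4 = 150; r_4 = 26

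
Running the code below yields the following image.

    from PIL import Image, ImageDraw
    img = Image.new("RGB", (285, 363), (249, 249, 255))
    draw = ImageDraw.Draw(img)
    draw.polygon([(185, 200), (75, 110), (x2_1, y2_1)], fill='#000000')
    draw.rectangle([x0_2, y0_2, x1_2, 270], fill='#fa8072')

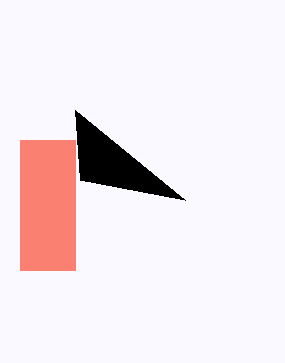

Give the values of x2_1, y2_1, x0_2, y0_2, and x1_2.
x2_1 = 80; y2_1 = 180; x0_2 = 20; y0_2 = 140; x1_2 = 75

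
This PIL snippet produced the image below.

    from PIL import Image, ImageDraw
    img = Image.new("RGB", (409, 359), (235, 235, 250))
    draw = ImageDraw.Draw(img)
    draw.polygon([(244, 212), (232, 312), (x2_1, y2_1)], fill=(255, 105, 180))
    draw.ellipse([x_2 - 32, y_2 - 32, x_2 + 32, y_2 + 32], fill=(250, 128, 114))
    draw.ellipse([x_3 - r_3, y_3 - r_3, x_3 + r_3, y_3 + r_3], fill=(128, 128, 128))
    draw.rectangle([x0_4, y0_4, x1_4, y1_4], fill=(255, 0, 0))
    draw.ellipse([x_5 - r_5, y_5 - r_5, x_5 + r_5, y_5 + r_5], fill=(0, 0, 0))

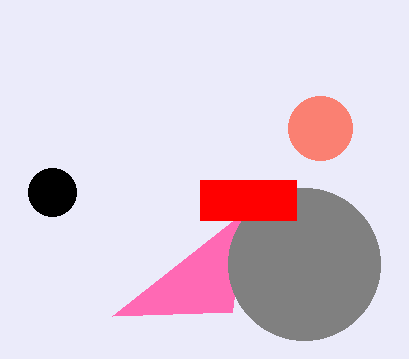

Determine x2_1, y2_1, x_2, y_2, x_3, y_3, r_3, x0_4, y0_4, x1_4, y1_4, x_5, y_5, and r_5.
x2_1 = 112, y2_1 = 316, x_2 = 320, y_2 = 128, x_3 = 304, y_3 = 264, r_3 = 76, x0_4 = 200, y0_4 = 180, x1_4 = 296, y1_4 = 220, x_5 = 52, y_5 = 192, r_5 = 24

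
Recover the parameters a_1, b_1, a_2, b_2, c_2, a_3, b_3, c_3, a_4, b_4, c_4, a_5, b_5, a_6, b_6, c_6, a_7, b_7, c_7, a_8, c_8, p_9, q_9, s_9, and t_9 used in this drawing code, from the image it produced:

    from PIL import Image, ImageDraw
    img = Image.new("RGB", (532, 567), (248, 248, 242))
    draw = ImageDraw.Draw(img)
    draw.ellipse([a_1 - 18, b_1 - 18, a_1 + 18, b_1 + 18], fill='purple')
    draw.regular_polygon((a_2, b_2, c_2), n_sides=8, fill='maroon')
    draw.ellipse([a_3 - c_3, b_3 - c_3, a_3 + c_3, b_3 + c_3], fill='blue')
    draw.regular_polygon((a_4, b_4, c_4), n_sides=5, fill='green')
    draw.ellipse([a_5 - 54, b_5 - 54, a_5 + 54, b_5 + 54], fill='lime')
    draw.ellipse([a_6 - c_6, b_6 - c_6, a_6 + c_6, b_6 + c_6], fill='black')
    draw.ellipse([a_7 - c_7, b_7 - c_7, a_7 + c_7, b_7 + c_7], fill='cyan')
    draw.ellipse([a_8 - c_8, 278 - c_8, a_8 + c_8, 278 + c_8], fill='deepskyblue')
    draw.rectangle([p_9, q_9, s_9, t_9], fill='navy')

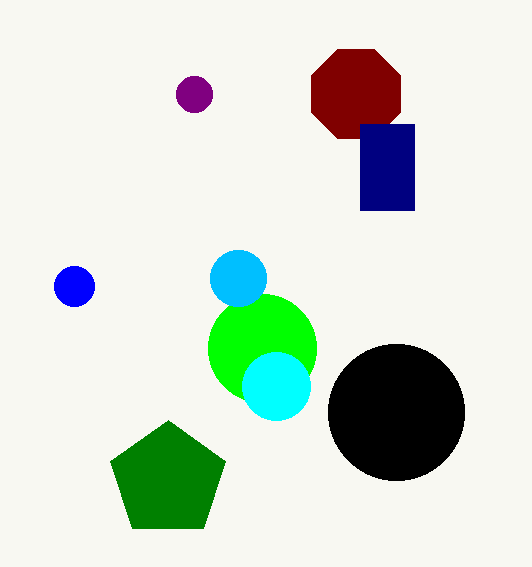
a_1 = 194, b_1 = 94, a_2 = 356, b_2 = 94, c_2 = 48, a_3 = 74, b_3 = 286, c_3 = 20, a_4 = 168, b_4 = 480, c_4 = 60, a_5 = 262, b_5 = 348, a_6 = 396, b_6 = 412, c_6 = 68, a_7 = 276, b_7 = 386, c_7 = 34, a_8 = 238, c_8 = 28, p_9 = 360, q_9 = 124, s_9 = 414, t_9 = 210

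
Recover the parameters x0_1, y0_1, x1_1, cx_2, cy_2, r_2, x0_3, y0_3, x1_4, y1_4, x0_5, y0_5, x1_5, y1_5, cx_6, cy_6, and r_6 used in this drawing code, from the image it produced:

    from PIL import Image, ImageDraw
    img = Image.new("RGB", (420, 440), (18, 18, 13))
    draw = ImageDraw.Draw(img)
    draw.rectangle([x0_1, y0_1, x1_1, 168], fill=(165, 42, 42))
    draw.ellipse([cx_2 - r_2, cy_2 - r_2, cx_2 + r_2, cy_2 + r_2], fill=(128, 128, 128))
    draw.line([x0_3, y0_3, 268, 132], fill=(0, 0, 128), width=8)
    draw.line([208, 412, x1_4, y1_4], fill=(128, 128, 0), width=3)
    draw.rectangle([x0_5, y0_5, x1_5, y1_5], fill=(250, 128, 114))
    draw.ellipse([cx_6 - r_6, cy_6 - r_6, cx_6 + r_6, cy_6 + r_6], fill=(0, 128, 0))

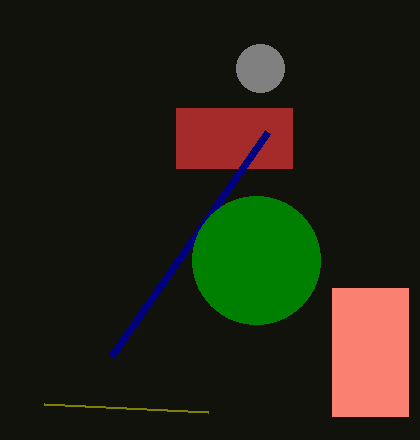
x0_1 = 176; y0_1 = 108; x1_1 = 292; cx_2 = 260; cy_2 = 68; r_2 = 24; x0_3 = 112; y0_3 = 356; x1_4 = 44; y1_4 = 404; x0_5 = 332; y0_5 = 288; x1_5 = 408; y1_5 = 416; cx_6 = 256; cy_6 = 260; r_6 = 64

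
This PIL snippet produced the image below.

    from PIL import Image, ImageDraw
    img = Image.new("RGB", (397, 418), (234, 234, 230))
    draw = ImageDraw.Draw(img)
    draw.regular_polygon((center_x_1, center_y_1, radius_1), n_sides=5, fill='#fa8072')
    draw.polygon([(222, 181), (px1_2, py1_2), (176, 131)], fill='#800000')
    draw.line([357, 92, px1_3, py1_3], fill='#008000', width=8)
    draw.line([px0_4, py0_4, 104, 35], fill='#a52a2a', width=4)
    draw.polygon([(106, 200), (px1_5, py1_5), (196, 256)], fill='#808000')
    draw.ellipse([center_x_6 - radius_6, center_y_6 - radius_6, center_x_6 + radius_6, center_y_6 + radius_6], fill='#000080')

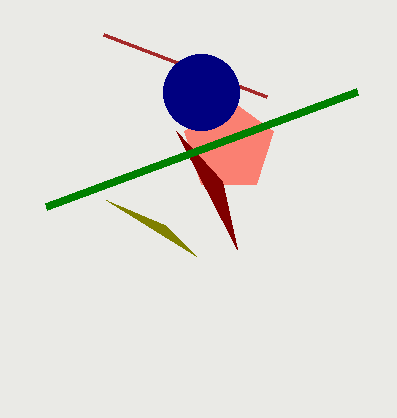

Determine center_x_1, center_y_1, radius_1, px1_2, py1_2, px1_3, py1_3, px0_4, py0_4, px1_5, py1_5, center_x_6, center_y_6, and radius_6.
center_x_1 = 229; center_y_1 = 146; radius_1 = 47; px1_2 = 237; py1_2 = 249; px1_3 = 46; py1_3 = 207; px0_4 = 267; py0_4 = 97; px1_5 = 165; py1_5 = 225; center_x_6 = 201; center_y_6 = 92; radius_6 = 38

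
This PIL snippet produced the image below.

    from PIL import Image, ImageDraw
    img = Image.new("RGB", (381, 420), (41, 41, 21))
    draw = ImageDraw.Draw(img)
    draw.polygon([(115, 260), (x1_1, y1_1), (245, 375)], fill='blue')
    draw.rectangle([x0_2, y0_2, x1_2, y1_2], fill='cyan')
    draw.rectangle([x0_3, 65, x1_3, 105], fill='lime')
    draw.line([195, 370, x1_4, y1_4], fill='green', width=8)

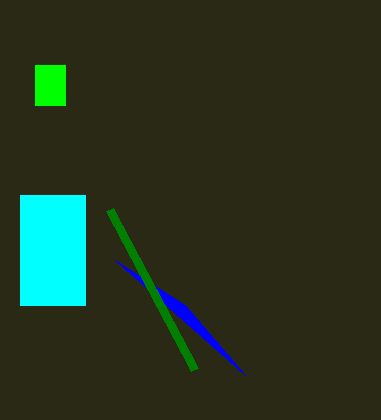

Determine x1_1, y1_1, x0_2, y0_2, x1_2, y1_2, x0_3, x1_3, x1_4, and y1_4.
x1_1 = 185
y1_1 = 305
x0_2 = 20
y0_2 = 195
x1_2 = 85
y1_2 = 305
x0_3 = 35
x1_3 = 65
x1_4 = 110
y1_4 = 210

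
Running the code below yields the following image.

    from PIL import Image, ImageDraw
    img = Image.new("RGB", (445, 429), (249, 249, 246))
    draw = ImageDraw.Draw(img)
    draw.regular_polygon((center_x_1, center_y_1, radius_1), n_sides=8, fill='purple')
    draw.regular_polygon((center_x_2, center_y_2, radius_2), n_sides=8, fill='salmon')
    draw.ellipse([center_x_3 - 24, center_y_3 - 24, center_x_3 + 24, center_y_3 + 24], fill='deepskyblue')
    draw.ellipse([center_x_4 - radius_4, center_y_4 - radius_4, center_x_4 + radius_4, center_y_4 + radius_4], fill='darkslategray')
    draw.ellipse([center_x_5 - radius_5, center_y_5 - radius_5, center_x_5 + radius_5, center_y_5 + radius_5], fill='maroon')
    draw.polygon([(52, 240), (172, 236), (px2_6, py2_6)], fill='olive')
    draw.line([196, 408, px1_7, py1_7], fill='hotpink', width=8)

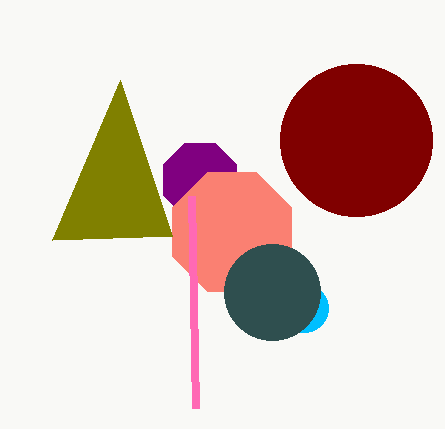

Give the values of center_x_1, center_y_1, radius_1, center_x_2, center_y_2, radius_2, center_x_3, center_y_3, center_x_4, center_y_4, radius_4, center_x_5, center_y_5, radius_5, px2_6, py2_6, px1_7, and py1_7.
center_x_1 = 200, center_y_1 = 180, radius_1 = 40, center_x_2 = 232, center_y_2 = 232, radius_2 = 64, center_x_3 = 304, center_y_3 = 308, center_x_4 = 272, center_y_4 = 292, radius_4 = 48, center_x_5 = 356, center_y_5 = 140, radius_5 = 76, px2_6 = 120, py2_6 = 80, px1_7 = 192, py1_7 = 196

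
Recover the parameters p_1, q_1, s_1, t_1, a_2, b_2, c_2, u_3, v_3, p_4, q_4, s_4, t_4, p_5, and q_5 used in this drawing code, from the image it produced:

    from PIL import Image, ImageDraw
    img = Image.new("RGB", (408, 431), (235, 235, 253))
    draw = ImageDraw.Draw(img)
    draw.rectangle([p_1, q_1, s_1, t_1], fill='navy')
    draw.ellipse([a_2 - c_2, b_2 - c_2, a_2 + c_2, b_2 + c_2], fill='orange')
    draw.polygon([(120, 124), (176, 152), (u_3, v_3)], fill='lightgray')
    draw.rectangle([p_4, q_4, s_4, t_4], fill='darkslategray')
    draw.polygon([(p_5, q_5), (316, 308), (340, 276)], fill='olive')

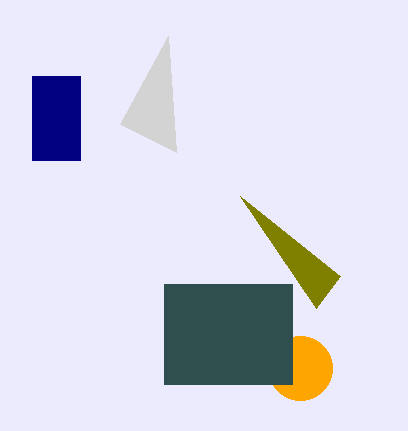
p_1 = 32; q_1 = 76; s_1 = 80; t_1 = 160; a_2 = 300; b_2 = 368; c_2 = 32; u_3 = 168; v_3 = 36; p_4 = 164; q_4 = 284; s_4 = 292; t_4 = 384; p_5 = 240; q_5 = 196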